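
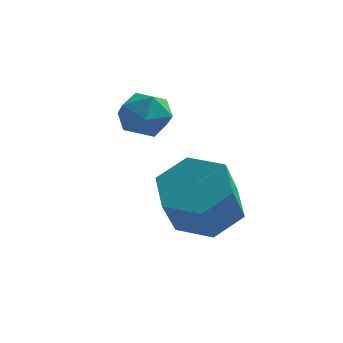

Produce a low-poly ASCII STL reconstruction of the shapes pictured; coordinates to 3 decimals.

solid 
facet normal -0.854 0.081 0.514
outer loop
vertex 1.906 -1.714 -1.366
vertex 2.125 -2.163 -0.931
vertex 2.246 -1.519 -0.832
endloop
endfacet
facet normal -0.693 0.697 0.187
outer loop
vertex 1.906 -1.714 -1.366
vertex 2.246 -1.519 -0.832
vertex 2.367 -1.241 -1.421
endloop
endfacet
facet normal -0.644 0.568 -0.513
outer loop
vertex 1.906 -1.714 -1.366
vertex 2.367 -1.241 -1.421
vertex 2.32 -1.713 -1.884
endloop
endfacet
facet normal -0.775 -0.125 -0.620
outer loop
vertex 1.906 -1.714 -1.366
vertex 2.32 -1.713 -1.884
vertex 2.17 -2.283 -1.581
endloop
endfacet
facet normal -0.905 -0.426 0.016
outer loop
vertex 1.906 -1.714 -1.366
vertex 2.17 -2.283 -1.581
vertex 2.125 -2.163 -0.931
endloop
endfacet
facet normal -0.052 0.907 0.417
outer loop
vertex 2.367 -1.241 -1.421
vertex 2.246 -1.519 -0.832
vertex 2.87 -1.397 -1.019
endloop
endfacet
facet normal -0.313 -0.087 0.946
outer loop
vertex 2.246 -1.519 -0.832
vertex 2.125 -2.163 -0.931
vertex 2.72 -1.967 -0.716
endloop
endfacet
facet normal -0.394 -0.908 0.140
outer loop
vertex 2.125 -2.163 -0.931
vertex 2.17 -2.283 -1.581
vertex 2.673 -2.439 -1.179
endloop
endfacet
facet normal -0.183 -0.423 -0.887
outer loop
vertex 2.17 -2.283 -1.581
vertex 2.32 -1.713 -1.884
vertex 2.794 -2.161 -1.768
endloop
endfacet
facet normal 0.028 0.699 -0.715
outer loop
vertex 2.32 -1.713 -1.884
vertex 2.367 -1.241 -1.421
vertex 2.915 -1.517 -1.669
endloop
endfacet
facet normal 0.775 0.125 0.620
outer loop
vertex 3.134 -1.966 -1.234
vertex 2.87 -1.397 -1.019
vertex 2.72 -1.967 -0.716
endloop
endfacet
facet normal 0.644 -0.568 0.513
outer loop
vertex 3.134 -1.966 -1.234
vertex 2.72 -1.967 -0.716
vertex 2.673 -2.439 -1.179
endloop
endfacet
facet normal 0.693 -0.697 -0.187
outer loop
vertex 3.134 -1.966 -1.234
vertex 2.673 -2.439 -1.179
vertex 2.794 -2.161 -1.768
endloop
endfacet
facet normal 0.854 -0.081 -0.514
outer loop
vertex 3.134 -1.966 -1.234
vertex 2.794 -2.161 -1.768
vertex 2.915 -1.517 -1.669
endloop
endfacet
facet normal 0.905 0.426 -0.016
outer loop
vertex 3.134 -1.966 -1.234
vertex 2.915 -1.517 -1.669
vertex 2.87 -1.397 -1.019
endloop
endfacet
facet normal 0.183 0.423 0.887
outer loop
vertex 2.72 -1.967 -0.716
vertex 2.87 -1.397 -1.019
vertex 2.246 -1.519 -0.832
endloop
endfacet
facet normal -0.028 -0.699 0.715
outer loop
vertex 2.673 -2.439 -1.179
vertex 2.72 -1.967 -0.716
vertex 2.125 -2.163 -0.931
endloop
endfacet
facet normal 0.052 -0.907 -0.417
outer loop
vertex 2.794 -2.161 -1.768
vertex 2.673 -2.439 -1.179
vertex 2.17 -2.283 -1.581
endloop
endfacet
facet normal 0.313 0.087 -0.946
outer loop
vertex 2.915 -1.517 -1.669
vertex 2.794 -2.161 -1.768
vertex 2.32 -1.713 -1.884
endloop
endfacet
facet normal 0.394 0.908 -0.140
outer loop
vertex 2.87 -1.397 -1.019
vertex 2.915 -1.517 -1.669
vertex 2.367 -1.241 -1.421
endloop
endfacet
facet normal 0.065 0.600 -0.797
outer loop
vertex 4.474 -1.843 -3.255
vertex 3.934 -2.335 -3.669
vertex 3.649 -1.693 -3.209
endloop
endfacet
facet normal 0.175 0.780 0.600
outer loop
vertex 4.474 -1.843 -3.255
vertex 3.649 -1.693 -3.209
vertex 4.387 -2.652 -2.178
endloop
endfacet
facet normal 0.175 0.780 0.600
outer loop
vertex 4.387 -2.652 -2.178
vertex 3.649 -1.693 -3.209
vertex 3.562 -2.502 -2.132
endloop
endfacet
facet normal -0.064 -0.598 0.799
outer loop
vertex 4.387 -2.652 -2.178
vertex 3.562 -2.502 -2.132
vertex 3.846 -3.145 -2.591
endloop
endfacet
facet normal 0.064 0.600 -0.798
outer loop
vertex 3.649 -1.693 -3.209
vertex 3.934 -2.335 -3.669
vertex 3.108 -2.185 -3.622
endloop
endfacet
facet normal -0.762 0.546 0.348
outer loop
vertex 3.649 -1.693 -3.209
vertex 3.108 -2.185 -3.622
vertex 3.562 -2.502 -2.132
endloop
endfacet
facet normal -0.762 0.546 0.348
outer loop
vertex 3.562 -2.502 -2.132
vertex 3.108 -2.185 -3.622
vertex 3.021 -2.994 -2.545
endloop
endfacet
facet normal -0.065 -0.599 0.798
outer loop
vertex 3.562 -2.502 -2.132
vertex 3.021 -2.994 -2.545
vertex 3.846 -3.145 -2.591
endloop
endfacet
facet normal 0.063 0.599 -0.798
outer loop
vertex 3.108 -2.185 -3.622
vertex 3.934 -2.335 -3.669
vertex 3.393 -2.828 -4.082
endloop
endfacet
facet normal -0.939 -0.235 -0.253
outer loop
vertex 3.108 -2.185 -3.622
vertex 3.393 -2.828 -4.082
vertex 3.021 -2.994 -2.545
endloop
endfacet
facet normal -0.939 -0.235 -0.253
outer loop
vertex 3.021 -2.994 -2.545
vertex 3.393 -2.828 -4.082
vertex 3.306 -3.637 -3.005
endloop
endfacet
facet normal -0.065 -0.600 0.798
outer loop
vertex 3.021 -2.994 -2.545
vertex 3.306 -3.637 -3.005
vertex 3.846 -3.145 -2.591
endloop
endfacet
facet normal 0.064 0.598 -0.799
outer loop
vertex 3.393 -2.828 -4.082
vertex 3.934 -2.335 -3.669
vertex 4.218 -2.978 -4.128
endloop
endfacet
facet normal -0.175 -0.780 -0.600
outer loop
vertex 3.393 -2.828 -4.082
vertex 4.218 -2.978 -4.128
vertex 3.306 -3.637 -3.005
endloop
endfacet
facet normal -0.175 -0.780 -0.600
outer loop
vertex 3.306 -3.637 -3.005
vertex 4.218 -2.978 -4.128
vertex 4.131 -3.787 -3.051
endloop
endfacet
facet normal -0.065 -0.600 0.797
outer loop
vertex 3.306 -3.637 -3.005
vertex 4.131 -3.787 -3.051
vertex 3.846 -3.145 -2.591
endloop
endfacet
facet normal 0.065 0.599 -0.798
outer loop
vertex 4.218 -2.978 -4.128
vertex 3.934 -2.335 -3.669
vertex 4.759 -2.486 -3.715
endloop
endfacet
facet normal 0.762 -0.546 -0.348
outer loop
vertex 4.218 -2.978 -4.128
vertex 4.759 -2.486 -3.715
vertex 4.131 -3.787 -3.051
endloop
endfacet
facet normal 0.762 -0.546 -0.348
outer loop
vertex 4.131 -3.787 -3.051
vertex 4.759 -2.486 -3.715
vertex 4.672 -3.295 -2.638
endloop
endfacet
facet normal -0.064 -0.600 0.798
outer loop
vertex 4.131 -3.787 -3.051
vertex 4.672 -3.295 -2.638
vertex 3.846 -3.145 -2.591
endloop
endfacet
facet normal 0.065 0.600 -0.798
outer loop
vertex 4.759 -2.486 -3.715
vertex 3.934 -2.335 -3.669
vertex 4.474 -1.843 -3.255
endloop
endfacet
facet normal 0.939 0.235 0.253
outer loop
vertex 4.759 -2.486 -3.715
vertex 4.474 -1.843 -3.255
vertex 4.672 -3.295 -2.638
endloop
endfacet
facet normal 0.939 0.235 0.253
outer loop
vertex 4.672 -3.295 -2.638
vertex 4.474 -1.843 -3.255
vertex 4.387 -2.652 -2.178
endloop
endfacet
facet normal -0.063 -0.599 0.798
outer loop
vertex 4.672 -3.295 -2.638
vertex 4.387 -2.652 -2.178
vertex 3.846 -3.145 -2.591
endloop
endfacet

endsolid


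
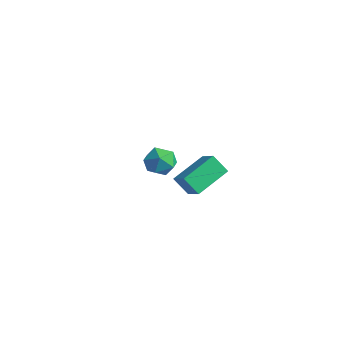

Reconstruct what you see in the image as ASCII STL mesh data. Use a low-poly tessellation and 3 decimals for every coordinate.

solid 
facet normal -0.827 0.295 0.479
outer loop
vertex -3.745 1.544 -3.119
vertex -3.202 1.628 -2.234
vertex -3.283 2.445 -2.876
endloop
endfacet
facet normal -0.847 0.490 -0.206
outer loop
vertex -3.745 1.544 -3.119
vertex -3.283 2.445 -2.876
vertex -3.25 2.09 -3.854
endloop
endfacet
facet normal -0.790 -0.099 -0.605
outer loop
vertex -3.745 1.544 -3.119
vertex -3.25 2.09 -3.854
vertex -3.149 1.054 -3.817
endloop
endfacet
facet normal -0.735 -0.658 -0.166
outer loop
vertex -3.745 1.544 -3.119
vertex -3.149 1.054 -3.817
vertex -3.12 0.769 -2.816
endloop
endfacet
facet normal -0.758 -0.414 0.504
outer loop
vertex -3.745 1.544 -3.119
vertex -3.12 0.769 -2.816
vertex -3.202 1.628 -2.234
endloop
endfacet
facet normal -0.276 0.900 -0.336
outer loop
vertex -3.25 2.09 -3.854
vertex -3.283 2.445 -2.876
vertex -2.4 2.511 -3.424
endloop
endfacet
facet normal -0.244 0.584 0.774
outer loop
vertex -3.283 2.445 -2.876
vertex -3.202 1.628 -2.234
vertex -2.371 2.226 -2.423
endloop
endfacet
facet normal -0.132 -0.565 0.815
outer loop
vertex -3.202 1.628 -2.234
vertex -3.12 0.769 -2.816
vertex -2.27 1.19 -2.386
endloop
endfacet
facet normal -0.096 -0.958 -0.270
outer loop
vertex -3.12 0.769 -2.816
vertex -3.149 1.054 -3.817
vertex -2.237 0.835 -3.364
endloop
endfacet
facet normal -0.185 -0.053 -0.981
outer loop
vertex -3.149 1.054 -3.817
vertex -3.25 2.09 -3.854
vertex -2.318 1.652 -4.006
endloop
endfacet
facet normal 0.735 0.658 0.166
outer loop
vertex -1.775 1.736 -3.121
vertex -2.4 2.511 -3.424
vertex -2.371 2.226 -2.423
endloop
endfacet
facet normal 0.790 0.099 0.605
outer loop
vertex -1.775 1.736 -3.121
vertex -2.371 2.226 -2.423
vertex -2.27 1.19 -2.386
endloop
endfacet
facet normal 0.847 -0.490 0.206
outer loop
vertex -1.775 1.736 -3.121
vertex -2.27 1.19 -2.386
vertex -2.237 0.835 -3.364
endloop
endfacet
facet normal 0.827 -0.295 -0.479
outer loop
vertex -1.775 1.736 -3.121
vertex -2.237 0.835 -3.364
vertex -2.318 1.652 -4.006
endloop
endfacet
facet normal 0.758 0.414 -0.504
outer loop
vertex -1.775 1.736 -3.121
vertex -2.318 1.652 -4.006
vertex -2.4 2.511 -3.424
endloop
endfacet
facet normal 0.096 0.958 0.270
outer loop
vertex -2.371 2.226 -2.423
vertex -2.4 2.511 -3.424
vertex -3.283 2.445 -2.876
endloop
endfacet
facet normal 0.185 0.053 0.981
outer loop
vertex -2.27 1.19 -2.386
vertex -2.371 2.226 -2.423
vertex -3.202 1.628 -2.234
endloop
endfacet
facet normal 0.276 -0.900 0.336
outer loop
vertex -2.237 0.835 -3.364
vertex -2.27 1.19 -2.386
vertex -3.12 0.769 -2.816
endloop
endfacet
facet normal 0.244 -0.584 -0.774
outer loop
vertex -2.318 1.652 -4.006
vertex -2.237 0.835 -3.364
vertex -3.149 1.054 -3.817
endloop
endfacet
facet normal 0.132 0.565 -0.815
outer loop
vertex -2.4 2.511 -3.424
vertex -2.318 1.652 -4.006
vertex -3.25 2.09 -3.854
endloop
endfacet
facet normal -0.808 0.186 -0.559
outer loop
vertex 3.11 -2.515 0.815
vertex 3.067 -0.552 1.532
vertex 3.823 -2.165 -0.099
endloop
endfacet
facet normal 0.021 -0.939 -0.344
outer loop
vertex 4.873 -2.408 0.628
vertex 3.11 -2.515 0.815
vertex 3.823 -2.165 -0.099
endloop
endfacet
facet normal -0.808 0.186 -0.559
outer loop
vertex 3.823 -2.165 -0.099
vertex 3.067 -0.552 1.532
vertex 3.779 -0.203 0.619
endloop
endfacet
facet normal 0.589 0.289 -0.754
outer loop
vertex 3.779 -0.203 0.619
vertex 4.873 -2.408 0.628
vertex 3.823 -2.165 -0.099
endloop
endfacet
facet normal -0.589 -0.289 0.755
outer loop
vertex 3.11 -2.515 0.815
vertex 4.117 -0.795 2.259
vertex 3.067 -0.552 1.532
endloop
endfacet
facet normal 0.021 -0.939 -0.343
outer loop
vertex 4.161 -2.757 1.541
vertex 3.11 -2.515 0.815
vertex 4.873 -2.408 0.628
endloop
endfacet
facet normal -0.588 -0.290 0.755
outer loop
vertex 4.161 -2.757 1.541
vertex 4.117 -0.795 2.259
vertex 3.11 -2.515 0.815
endloop
endfacet
facet normal -0.020 0.939 0.343
outer loop
vertex 3.067 -0.552 1.532
vertex 4.117 -0.795 2.259
vertex 3.779 -0.203 0.619
endloop
endfacet
facet normal 0.588 0.289 -0.755
outer loop
vertex 4.83 -0.445 1.345
vertex 4.873 -2.408 0.628
vertex 3.779 -0.203 0.619
endloop
endfacet
facet normal -0.021 0.939 0.343
outer loop
vertex 3.779 -0.203 0.619
vertex 4.117 -0.795 2.259
vertex 4.83 -0.445 1.345
endloop
endfacet
facet normal 0.808 -0.186 0.559
outer loop
vertex 4.83 -0.445 1.345
vertex 4.161 -2.757 1.541
vertex 4.873 -2.408 0.628
endloop
endfacet
facet normal 0.808 -0.186 0.559
outer loop
vertex 4.117 -0.795 2.259
vertex 4.161 -2.757 1.541
vertex 4.83 -0.445 1.345
endloop
endfacet

endsolid


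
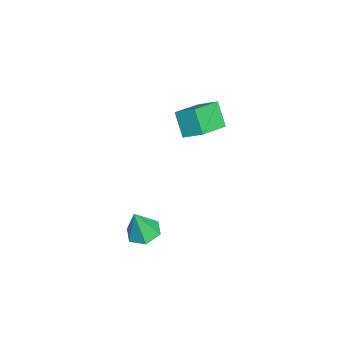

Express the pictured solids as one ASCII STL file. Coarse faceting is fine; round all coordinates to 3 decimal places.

solid 
facet normal -0.148 0.247 -0.958
outer loop
vertex 1.436 -3.414 -2.416
vertex 0.988 -2.889 -2.211
vertex 1.691 -2.754 -2.285
endloop
endfacet
facet normal 0.902 -0.386 0.191
outer loop
vertex 1.436 -3.414 -2.416
vertex 1.691 -2.754 -2.285
vertex 1.192 -3.231 -0.889
endloop
endfacet
facet normal -0.149 0.249 -0.957
outer loop
vertex 1.691 -2.754 -2.285
vertex 0.988 -2.889 -2.211
vertex 1.243 -2.229 -2.079
endloop
endfacet
facet normal 0.762 0.479 0.436
outer loop
vertex 1.691 -2.754 -2.285
vertex 1.243 -2.229 -2.079
vertex 1.192 -3.231 -0.889
endloop
endfacet
facet normal -0.148 0.249 -0.957
outer loop
vertex 1.243 -2.229 -2.079
vertex 0.988 -2.889 -2.211
vertex 0.539 -2.364 -2.005
endloop
endfacet
facet normal -0.079 0.764 0.640
outer loop
vertex 1.243 -2.229 -2.079
vertex 0.539 -2.364 -2.005
vertex 1.192 -3.231 -0.889
endloop
endfacet
facet normal -0.149 0.248 -0.957
outer loop
vertex 0.539 -2.364 -2.005
vertex 0.988 -2.889 -2.211
vertex 0.284 -3.025 -2.137
endloop
endfacet
facet normal -0.781 0.182 0.598
outer loop
vertex 0.539 -2.364 -2.005
vertex 0.284 -3.025 -2.137
vertex 1.192 -3.231 -0.889
endloop
endfacet
facet normal -0.148 0.247 -0.958
outer loop
vertex 0.284 -3.025 -2.137
vertex 0.988 -2.889 -2.211
vertex 0.733 -3.55 -2.342
endloop
endfacet
facet normal -0.639 -0.684 0.352
outer loop
vertex 0.284 -3.025 -2.137
vertex 0.733 -3.55 -2.342
vertex 1.192 -3.231 -0.889
endloop
endfacet
facet normal -0.149 0.247 -0.958
outer loop
vertex 0.733 -3.55 -2.342
vertex 0.988 -2.889 -2.211
vertex 1.436 -3.414 -2.416
endloop
endfacet
facet normal 0.203 -0.968 0.148
outer loop
vertex 0.733 -3.55 -2.342
vertex 1.436 -3.414 -2.416
vertex 1.192 -3.231 -0.889
endloop
endfacet
facet normal -0.763 0.540 -0.355
outer loop
vertex -1.78 -0.213 3.413
vertex -1.122 0.12 2.505
vertex -2.086 -0.974 2.912
endloop
endfacet
facet normal -0.562 -0.285 0.776
outer loop
vertex -0.918 -1.8 3.455
vertex -1.78 -0.213 3.413
vertex -2.086 -0.974 2.912
endloop
endfacet
facet normal -0.763 0.540 -0.355
outer loop
vertex -2.086 -0.974 2.912
vertex -1.122 0.12 2.505
vertex -1.427 -0.64 2.004
endloop
endfacet
facet normal -0.317 -0.792 -0.522
outer loop
vertex -1.427 -0.64 2.004
vertex -0.918 -1.8 3.455
vertex -2.086 -0.974 2.912
endloop
endfacet
facet normal 0.318 0.792 0.521
outer loop
vertex -1.78 -0.213 3.413
vertex 0.046 -0.706 3.048
vertex -1.122 0.12 2.505
endloop
endfacet
facet normal -0.563 -0.285 0.776
outer loop
vertex -0.613 -1.04 3.956
vertex -1.78 -0.213 3.413
vertex -0.918 -1.8 3.455
endloop
endfacet
facet normal 0.318 0.791 0.522
outer loop
vertex -0.613 -1.04 3.956
vertex 0.046 -0.706 3.048
vertex -1.78 -0.213 3.413
endloop
endfacet
facet normal 0.563 0.286 -0.776
outer loop
vertex -1.122 0.12 2.505
vertex 0.046 -0.706 3.048
vertex -1.427 -0.64 2.004
endloop
endfacet
facet normal -0.319 -0.792 -0.521
outer loop
vertex -0.26 -1.467 2.547
vertex -0.918 -1.8 3.455
vertex -1.427 -0.64 2.004
endloop
endfacet
facet normal 0.563 0.285 -0.776
outer loop
vertex -1.427 -0.64 2.004
vertex 0.046 -0.706 3.048
vertex -0.26 -1.467 2.547
endloop
endfacet
facet normal 0.763 -0.540 0.355
outer loop
vertex -0.26 -1.467 2.547
vertex -0.613 -1.04 3.956
vertex -0.918 -1.8 3.455
endloop
endfacet
facet normal 0.763 -0.540 0.355
outer loop
vertex 0.046 -0.706 3.048
vertex -0.613 -1.04 3.956
vertex -0.26 -1.467 2.547
endloop
endfacet

endsolid


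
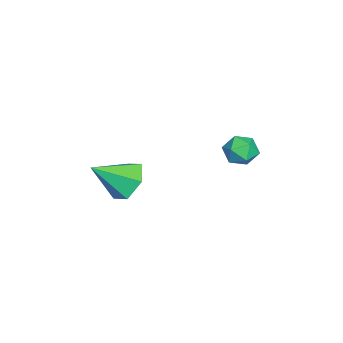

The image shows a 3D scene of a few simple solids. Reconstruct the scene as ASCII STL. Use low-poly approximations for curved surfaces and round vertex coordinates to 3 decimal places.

solid 
facet normal -0.976 0.209 0.063
outer loop
vertex -2.986 1.824 1.317
vertex -3.092 1.187 1.788
vertex -2.919 1.898 2.11
endloop
endfacet
facet normal -0.594 0.804 -0.025
outer loop
vertex -2.986 1.824 1.317
vertex -2.919 1.898 2.11
vertex -2.399 2.267 1.629
endloop
endfacet
facet normal -0.224 0.742 -0.632
outer loop
vertex -2.986 1.824 1.317
vertex -2.399 2.267 1.629
vertex -2.25 1.784 1.01
endloop
endfacet
facet normal -0.378 0.108 -0.920
outer loop
vertex -2.986 1.824 1.317
vertex -2.25 1.784 1.01
vertex -2.679 1.117 1.108
endloop
endfacet
facet normal -0.843 -0.222 -0.489
outer loop
vertex -2.986 1.824 1.317
vertex -2.679 1.117 1.108
vertex -3.092 1.187 1.788
endloop
endfacet
facet normal -0.126 0.848 0.515
outer loop
vertex -2.399 2.267 1.629
vertex -2.919 1.898 2.11
vertex -2.141 1.903 2.292
endloop
endfacet
facet normal -0.746 -0.116 0.656
outer loop
vertex -2.919 1.898 2.11
vertex -3.092 1.187 1.788
vertex -2.57 1.236 2.39
endloop
endfacet
facet normal -0.532 -0.813 -0.239
outer loop
vertex -3.092 1.187 1.788
vertex -2.679 1.117 1.108
vertex -2.421 0.753 1.771
endloop
endfacet
facet normal 0.220 -0.279 -0.935
outer loop
vertex -2.679 1.117 1.108
vertex -2.25 1.784 1.01
vertex -1.901 1.122 1.29
endloop
endfacet
facet normal 0.471 0.747 -0.469
outer loop
vertex -2.25 1.784 1.01
vertex -2.399 2.267 1.629
vertex -1.728 1.833 1.612
endloop
endfacet
facet normal 0.378 -0.108 0.920
outer loop
vertex -1.834 1.196 2.083
vertex -2.141 1.903 2.292
vertex -2.57 1.236 2.39
endloop
endfacet
facet normal 0.224 -0.742 0.632
outer loop
vertex -1.834 1.196 2.083
vertex -2.57 1.236 2.39
vertex -2.421 0.753 1.771
endloop
endfacet
facet normal 0.594 -0.804 0.025
outer loop
vertex -1.834 1.196 2.083
vertex -2.421 0.753 1.771
vertex -1.901 1.122 1.29
endloop
endfacet
facet normal 0.976 -0.209 -0.063
outer loop
vertex -1.834 1.196 2.083
vertex -1.901 1.122 1.29
vertex -1.728 1.833 1.612
endloop
endfacet
facet normal 0.843 0.222 0.489
outer loop
vertex -1.834 1.196 2.083
vertex -1.728 1.833 1.612
vertex -2.141 1.903 2.292
endloop
endfacet
facet normal -0.220 0.279 0.935
outer loop
vertex -2.57 1.236 2.39
vertex -2.141 1.903 2.292
vertex -2.919 1.898 2.11
endloop
endfacet
facet normal -0.471 -0.747 0.469
outer loop
vertex -2.421 0.753 1.771
vertex -2.57 1.236 2.39
vertex -3.092 1.187 1.788
endloop
endfacet
facet normal 0.126 -0.848 -0.515
outer loop
vertex -1.901 1.122 1.29
vertex -2.421 0.753 1.771
vertex -2.679 1.117 1.108
endloop
endfacet
facet normal 0.746 0.116 -0.656
outer loop
vertex -1.728 1.833 1.612
vertex -1.901 1.122 1.29
vertex -2.25 1.784 1.01
endloop
endfacet
facet normal 0.532 0.813 0.239
outer loop
vertex -2.141 1.903 2.292
vertex -1.728 1.833 1.612
vertex -2.399 2.267 1.629
endloop
endfacet
facet normal -0.340 0.733 -0.589
outer loop
vertex -2.002 -3.534 -1.53
vertex -2.366 -3.018 -0.678
vertex -1.38 -2.84 -1.025
endloop
endfacet
facet normal 0.809 -0.489 -0.324
outer loop
vertex -2.002 -3.534 -1.53
vertex -1.38 -2.84 -1.025
vertex -1.734 -4.382 0.418
endloop
endfacet
facet normal -0.340 0.733 -0.589
outer loop
vertex -1.38 -2.84 -1.025
vertex -2.366 -3.018 -0.678
vertex -1.744 -2.324 -0.173
endloop
endfacet
facet normal 0.936 0.102 0.338
outer loop
vertex -1.38 -2.84 -1.025
vertex -1.744 -2.324 -0.173
vertex -1.734 -4.382 0.418
endloop
endfacet
facet normal -0.340 0.733 -0.589
outer loop
vertex -1.744 -2.324 -0.173
vertex -2.366 -3.018 -0.678
vertex -2.73 -2.502 0.174
endloop
endfacet
facet normal 0.277 0.266 0.923
outer loop
vertex -1.744 -2.324 -0.173
vertex -2.73 -2.502 0.174
vertex -1.734 -4.382 0.418
endloop
endfacet
facet normal -0.340 0.733 -0.589
outer loop
vertex -2.73 -2.502 0.174
vertex -2.366 -3.018 -0.678
vertex -3.352 -3.196 -0.331
endloop
endfacet
facet normal -0.509 -0.160 0.846
outer loop
vertex -2.73 -2.502 0.174
vertex -3.352 -3.196 -0.331
vertex -1.734 -4.382 0.418
endloop
endfacet
facet normal -0.340 0.733 -0.589
outer loop
vertex -3.352 -3.196 -0.331
vertex -2.366 -3.018 -0.678
vertex -2.988 -3.712 -1.183
endloop
endfacet
facet normal -0.635 -0.751 0.183
outer loop
vertex -3.352 -3.196 -0.331
vertex -2.988 -3.712 -1.183
vertex -1.734 -4.382 0.418
endloop
endfacet
facet normal -0.340 0.733 -0.589
outer loop
vertex -2.988 -3.712 -1.183
vertex -2.366 -3.018 -0.678
vertex -2.002 -3.534 -1.53
endloop
endfacet
facet normal 0.024 -0.915 -0.402
outer loop
vertex -2.988 -3.712 -1.183
vertex -2.002 -3.534 -1.53
vertex -1.734 -4.382 0.418
endloop
endfacet

endsolid


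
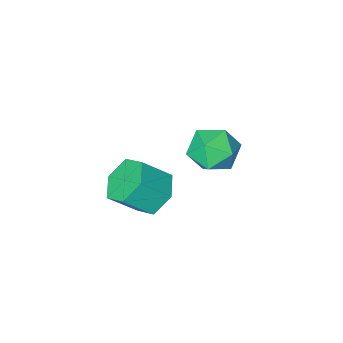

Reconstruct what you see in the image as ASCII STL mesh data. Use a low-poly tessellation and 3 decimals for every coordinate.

solid 
facet normal -0.689 0.254 -0.679
outer loop
vertex 3.676 2.351 -0.786
vertex 3.127 1.529 -0.536
vertex 2.973 2.412 -0.05
endloop
endfacet
facet normal 0.224 0.965 0.134
outer loop
vertex 3.676 2.351 -0.786
vertex 2.973 2.412 -0.05
vertex 4.703 1.973 0.225
endloop
endfacet
facet normal 0.224 0.966 0.133
outer loop
vertex 4.703 1.973 0.225
vertex 2.973 2.412 -0.05
vertex 3.999 2.035 0.962
endloop
endfacet
facet normal 0.689 -0.253 0.679
outer loop
vertex 4.703 1.973 0.225
vertex 3.999 2.035 0.962
vertex 4.153 1.151 0.476
endloop
endfacet
facet normal -0.689 0.253 -0.679
outer loop
vertex 2.973 2.412 -0.05
vertex 3.127 1.529 -0.536
vertex 2.424 1.59 0.201
endloop
endfacet
facet normal -0.485 0.535 0.691
outer loop
vertex 2.973 2.412 -0.05
vertex 2.424 1.59 0.201
vertex 3.999 2.035 0.962
endloop
endfacet
facet normal -0.485 0.534 0.692
outer loop
vertex 3.999 2.035 0.962
vertex 2.424 1.59 0.201
vertex 3.45 1.212 1.212
endloop
endfacet
facet normal 0.689 -0.253 0.679
outer loop
vertex 3.999 2.035 0.962
vertex 3.45 1.212 1.212
vertex 4.153 1.151 0.476
endloop
endfacet
facet normal -0.689 0.254 -0.679
outer loop
vertex 2.424 1.59 0.201
vertex 3.127 1.529 -0.536
vertex 2.577 0.707 -0.285
endloop
endfacet
facet normal -0.709 -0.430 0.559
outer loop
vertex 2.424 1.59 0.201
vertex 2.577 0.707 -0.285
vertex 3.45 1.212 1.212
endloop
endfacet
facet normal -0.709 -0.431 0.559
outer loop
vertex 3.45 1.212 1.212
vertex 2.577 0.707 -0.285
vertex 3.604 0.329 0.726
endloop
endfacet
facet normal 0.689 -0.254 0.679
outer loop
vertex 3.45 1.212 1.212
vertex 3.604 0.329 0.726
vertex 4.153 1.151 0.476
endloop
endfacet
facet normal -0.689 0.253 -0.679
outer loop
vertex 2.577 0.707 -0.285
vertex 3.127 1.529 -0.536
vertex 3.281 0.645 -1.022
endloop
endfacet
facet normal -0.224 -0.965 -0.133
outer loop
vertex 2.577 0.707 -0.285
vertex 3.281 0.645 -1.022
vertex 3.604 0.329 0.726
endloop
endfacet
facet normal -0.223 -0.966 -0.133
outer loop
vertex 3.604 0.329 0.726
vertex 3.281 0.645 -1.022
vertex 4.307 0.268 -0.01
endloop
endfacet
facet normal 0.689 -0.254 0.679
outer loop
vertex 3.604 0.329 0.726
vertex 4.307 0.268 -0.01
vertex 4.153 1.151 0.476
endloop
endfacet
facet normal -0.689 0.253 -0.679
outer loop
vertex 3.281 0.645 -1.022
vertex 3.127 1.529 -0.536
vertex 3.83 1.468 -1.272
endloop
endfacet
facet normal 0.486 -0.534 -0.692
outer loop
vertex 3.281 0.645 -1.022
vertex 3.83 1.468 -1.272
vertex 4.307 0.268 -0.01
endloop
endfacet
facet normal 0.485 -0.535 -0.692
outer loop
vertex 4.307 0.268 -0.01
vertex 3.83 1.468 -1.272
vertex 4.856 1.09 -0.261
endloop
endfacet
facet normal 0.689 -0.253 0.679
outer loop
vertex 4.307 0.268 -0.01
vertex 4.856 1.09 -0.261
vertex 4.153 1.151 0.476
endloop
endfacet
facet normal -0.689 0.254 -0.679
outer loop
vertex 3.83 1.468 -1.272
vertex 3.127 1.529 -0.536
vertex 3.676 2.351 -0.786
endloop
endfacet
facet normal 0.709 0.431 -0.558
outer loop
vertex 3.83 1.468 -1.272
vertex 3.676 2.351 -0.786
vertex 4.856 1.09 -0.261
endloop
endfacet
facet normal 0.709 0.430 -0.559
outer loop
vertex 4.856 1.09 -0.261
vertex 3.676 2.351 -0.786
vertex 4.703 1.973 0.225
endloop
endfacet
facet normal 0.689 -0.254 0.679
outer loop
vertex 4.856 1.09 -0.261
vertex 4.703 1.973 0.225
vertex 4.153 1.151 0.476
endloop
endfacet
facet normal -0.027 0.493 0.869
outer loop
vertex -0.421 1.213 -0.414
vertex -0.711 0.263 0.116
vertex 0.375 0.532 -0.003
endloop
endfacet
facet normal 0.451 0.784 0.426
outer loop
vertex -0.421 1.213 -0.414
vertex 0.375 0.532 -0.003
vertex 0.507 1.006 -1.015
endloop
endfacet
facet normal 0.109 0.980 -0.169
outer loop
vertex -0.421 1.213 -0.414
vertex 0.507 1.006 -1.015
vertex -0.498 1.03 -1.521
endloop
endfacet
facet normal -0.580 0.809 -0.093
outer loop
vertex -0.421 1.213 -0.414
vertex -0.498 1.03 -1.521
vertex -1.25 0.571 -0.822
endloop
endfacet
facet normal -0.664 0.509 0.548
outer loop
vertex -0.421 1.213 -0.414
vertex -1.25 0.571 -0.822
vertex -0.711 0.263 0.116
endloop
endfacet
facet normal 0.926 0.280 0.252
outer loop
vertex 0.507 1.006 -1.015
vertex 0.375 0.532 -0.003
vertex 0.79 -0.071 -0.858
endloop
endfacet
facet normal 0.154 -0.191 0.969
outer loop
vertex 0.375 0.532 -0.003
vertex -0.711 0.263 0.116
vertex 0.038 -0.53 -0.159
endloop
endfacet
facet normal -0.878 -0.165 0.450
outer loop
vertex -0.711 0.263 0.116
vertex -1.25 0.571 -0.822
vertex -0.967 -0.506 -0.665
endloop
endfacet
facet normal -0.743 0.322 -0.587
outer loop
vertex -1.25 0.571 -0.822
vertex -0.498 1.03 -1.521
vertex -0.835 -0.032 -1.677
endloop
endfacet
facet normal 0.372 0.598 -0.710
outer loop
vertex -0.498 1.03 -1.521
vertex 0.507 1.006 -1.015
vertex 0.251 0.237 -1.796
endloop
endfacet
facet normal 0.580 -0.809 0.093
outer loop
vertex -0.039 -0.713 -1.266
vertex 0.79 -0.071 -0.858
vertex 0.038 -0.53 -0.159
endloop
endfacet
facet normal -0.109 -0.980 0.169
outer loop
vertex -0.039 -0.713 -1.266
vertex 0.038 -0.53 -0.159
vertex -0.967 -0.506 -0.665
endloop
endfacet
facet normal -0.451 -0.784 -0.426
outer loop
vertex -0.039 -0.713 -1.266
vertex -0.967 -0.506 -0.665
vertex -0.835 -0.032 -1.677
endloop
endfacet
facet normal 0.027 -0.493 -0.869
outer loop
vertex -0.039 -0.713 -1.266
vertex -0.835 -0.032 -1.677
vertex 0.251 0.237 -1.796
endloop
endfacet
facet normal 0.664 -0.509 -0.548
outer loop
vertex -0.039 -0.713 -1.266
vertex 0.251 0.237 -1.796
vertex 0.79 -0.071 -0.858
endloop
endfacet
facet normal 0.743 -0.322 0.587
outer loop
vertex 0.038 -0.53 -0.159
vertex 0.79 -0.071 -0.858
vertex 0.375 0.532 -0.003
endloop
endfacet
facet normal -0.372 -0.598 0.710
outer loop
vertex -0.967 -0.506 -0.665
vertex 0.038 -0.53 -0.159
vertex -0.711 0.263 0.116
endloop
endfacet
facet normal -0.926 -0.280 -0.252
outer loop
vertex -0.835 -0.032 -1.677
vertex -0.967 -0.506 -0.665
vertex -1.25 0.571 -0.822
endloop
endfacet
facet normal -0.154 0.191 -0.969
outer loop
vertex 0.251 0.237 -1.796
vertex -0.835 -0.032 -1.677
vertex -0.498 1.03 -1.521
endloop
endfacet
facet normal 0.878 0.165 -0.450
outer loop
vertex 0.79 -0.071 -0.858
vertex 0.251 0.237 -1.796
vertex 0.507 1.006 -1.015
endloop
endfacet

endsolid


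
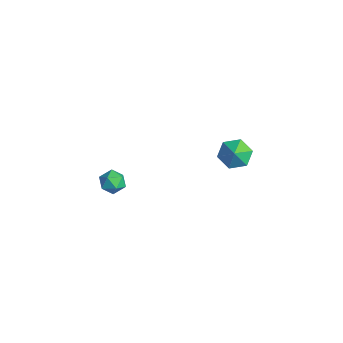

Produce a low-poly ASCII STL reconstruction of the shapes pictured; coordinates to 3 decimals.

solid 
facet normal -0.595 0.359 -0.719
outer loop
vertex 3.523 3.473 -0.978
vertex 3.08 4.051 -0.323
vertex 3.866 4.375 -0.811
endloop
endfacet
facet normal 0.937 -0.346 -0.052
outer loop
vertex 3.523 3.473 -0.978
vertex 3.866 4.375 -0.811
vertex 3.68 3.689 0.403
endloop
endfacet
facet normal -0.595 0.359 -0.719
outer loop
vertex 3.866 4.375 -0.811
vertex 3.08 4.051 -0.323
vertex 3.423 4.954 -0.156
endloop
endfacet
facet normal 0.892 0.322 0.318
outer loop
vertex 3.866 4.375 -0.811
vertex 3.423 4.954 -0.156
vertex 3.68 3.689 0.403
endloop
endfacet
facet normal -0.595 0.359 -0.719
outer loop
vertex 3.423 4.954 -0.156
vertex 3.08 4.051 -0.323
vertex 2.637 4.63 0.332
endloop
endfacet
facet normal 0.338 0.437 0.834
outer loop
vertex 3.423 4.954 -0.156
vertex 2.637 4.63 0.332
vertex 3.68 3.689 0.403
endloop
endfacet
facet normal -0.594 0.360 -0.720
outer loop
vertex 2.637 4.63 0.332
vertex 3.08 4.051 -0.323
vertex 2.294 3.727 0.164
endloop
endfacet
facet normal -0.172 -0.117 0.978
outer loop
vertex 2.637 4.63 0.332
vertex 2.294 3.727 0.164
vertex 3.68 3.689 0.403
endloop
endfacet
facet normal -0.594 0.360 -0.719
outer loop
vertex 2.294 3.727 0.164
vertex 3.08 4.051 -0.323
vertex 2.737 3.149 -0.491
endloop
endfacet
facet normal -0.126 -0.785 0.607
outer loop
vertex 2.294 3.727 0.164
vertex 2.737 3.149 -0.491
vertex 3.68 3.689 0.403
endloop
endfacet
facet normal -0.594 0.360 -0.719
outer loop
vertex 2.737 3.149 -0.491
vertex 3.08 4.051 -0.323
vertex 3.523 3.473 -0.978
endloop
endfacet
facet normal 0.428 -0.899 0.092
outer loop
vertex 2.737 3.149 -0.491
vertex 3.523 3.473 -0.978
vertex 3.68 3.689 0.403
endloop
endfacet
facet normal 0.023 0.135 0.991
outer loop
vertex 3.525 -2.803 1.074
vertex 2.771 -3.062 1.127
vertex 3.377 -3.58 1.183
endloop
endfacet
facet normal 0.672 -0.024 0.740
outer loop
vertex 3.525 -2.803 1.074
vertex 3.377 -3.58 1.183
vertex 3.947 -3.35 0.673
endloop
endfacet
facet normal 0.847 0.468 0.252
outer loop
vertex 3.525 -2.803 1.074
vertex 3.947 -3.35 0.673
vertex 3.693 -2.69 0.301
endloop
endfacet
facet normal 0.306 0.930 0.202
outer loop
vertex 3.525 -2.803 1.074
vertex 3.693 -2.69 0.301
vertex 2.966 -2.512 0.582
endloop
endfacet
facet normal -0.203 0.725 0.659
outer loop
vertex 3.525 -2.803 1.074
vertex 2.966 -2.512 0.582
vertex 2.771 -3.062 1.127
endloop
endfacet
facet normal 0.633 -0.656 0.411
outer loop
vertex 3.947 -3.35 0.673
vertex 3.377 -3.58 1.183
vertex 3.454 -3.948 0.478
endloop
endfacet
facet normal -0.416 -0.399 0.817
outer loop
vertex 3.377 -3.58 1.183
vertex 2.771 -3.062 1.127
vertex 2.727 -3.77 0.759
endloop
endfacet
facet normal -0.784 0.555 0.280
outer loop
vertex 2.771 -3.062 1.127
vertex 2.966 -2.512 0.582
vertex 2.473 -3.11 0.387
endloop
endfacet
facet normal 0.040 0.888 -0.459
outer loop
vertex 2.966 -2.512 0.582
vertex 3.693 -2.69 0.301
vertex 3.043 -2.88 -0.123
endloop
endfacet
facet normal 0.915 0.139 -0.378
outer loop
vertex 3.693 -2.69 0.301
vertex 3.947 -3.35 0.673
vertex 3.649 -3.398 -0.067
endloop
endfacet
facet normal -0.306 -0.930 -0.202
outer loop
vertex 2.895 -3.657 -0.014
vertex 3.454 -3.948 0.478
vertex 2.727 -3.77 0.759
endloop
endfacet
facet normal -0.847 -0.468 -0.252
outer loop
vertex 2.895 -3.657 -0.014
vertex 2.727 -3.77 0.759
vertex 2.473 -3.11 0.387
endloop
endfacet
facet normal -0.672 0.024 -0.740
outer loop
vertex 2.895 -3.657 -0.014
vertex 2.473 -3.11 0.387
vertex 3.043 -2.88 -0.123
endloop
endfacet
facet normal -0.023 -0.135 -0.991
outer loop
vertex 2.895 -3.657 -0.014
vertex 3.043 -2.88 -0.123
vertex 3.649 -3.398 -0.067
endloop
endfacet
facet normal 0.203 -0.725 -0.659
outer loop
vertex 2.895 -3.657 -0.014
vertex 3.649 -3.398 -0.067
vertex 3.454 -3.948 0.478
endloop
endfacet
facet normal -0.040 -0.888 0.459
outer loop
vertex 2.727 -3.77 0.759
vertex 3.454 -3.948 0.478
vertex 3.377 -3.58 1.183
endloop
endfacet
facet normal -0.915 -0.139 0.378
outer loop
vertex 2.473 -3.11 0.387
vertex 2.727 -3.77 0.759
vertex 2.771 -3.062 1.127
endloop
endfacet
facet normal -0.633 0.656 -0.411
outer loop
vertex 3.043 -2.88 -0.123
vertex 2.473 -3.11 0.387
vertex 2.966 -2.512 0.582
endloop
endfacet
facet normal 0.416 0.399 -0.817
outer loop
vertex 3.649 -3.398 -0.067
vertex 3.043 -2.88 -0.123
vertex 3.693 -2.69 0.301
endloop
endfacet
facet normal 0.784 -0.555 -0.280
outer loop
vertex 3.454 -3.948 0.478
vertex 3.649 -3.398 -0.067
vertex 3.947 -3.35 0.673
endloop
endfacet

endsolid


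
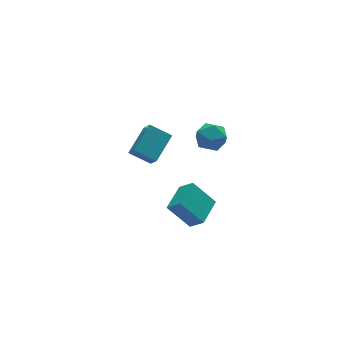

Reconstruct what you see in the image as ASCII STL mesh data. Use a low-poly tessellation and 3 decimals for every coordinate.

solid 
facet normal -0.759 -0.642 -0.107
outer loop
vertex -0.41 -3.843 -4.323
vertex -1.346 -2.959 -2.995
vertex -0.869 -3.172 -5.093
endloop
endfacet
facet normal 0.506 -0.478 -0.718
outer loop
vertex 0.466 -2.041 -4.905
vertex -0.41 -3.843 -4.323
vertex -0.869 -3.172 -5.093
endloop
endfacet
facet normal -0.759 -0.642 -0.107
outer loop
vertex -0.869 -3.172 -5.093
vertex -1.346 -2.959 -2.995
vertex -1.805 -2.288 -3.765
endloop
endfacet
facet normal -0.410 0.599 -0.688
outer loop
vertex -1.805 -2.288 -3.765
vertex 0.466 -2.041 -4.905
vertex -0.869 -3.172 -5.093
endloop
endfacet
facet normal 0.410 -0.599 0.688
outer loop
vertex -0.41 -3.843 -4.323
vertex -0.011 -1.828 -2.807
vertex -1.346 -2.959 -2.995
endloop
endfacet
facet normal 0.506 -0.478 -0.718
outer loop
vertex 0.925 -2.712 -4.135
vertex -0.41 -3.843 -4.323
vertex 0.466 -2.041 -4.905
endloop
endfacet
facet normal 0.410 -0.599 0.688
outer loop
vertex 0.925 -2.712 -4.135
vertex -0.011 -1.828 -2.807
vertex -0.41 -3.843 -4.323
endloop
endfacet
facet normal -0.506 0.478 0.718
outer loop
vertex -1.346 -2.959 -2.995
vertex -0.011 -1.828 -2.807
vertex -1.805 -2.288 -3.765
endloop
endfacet
facet normal -0.410 0.599 -0.688
outer loop
vertex -0.47 -1.157 -3.577
vertex 0.466 -2.041 -4.905
vertex -1.805 -2.288 -3.765
endloop
endfacet
facet normal -0.506 0.478 0.718
outer loop
vertex -1.805 -2.288 -3.765
vertex -0.011 -1.828 -2.807
vertex -0.47 -1.157 -3.577
endloop
endfacet
facet normal 0.759 0.642 0.107
outer loop
vertex -0.47 -1.157 -3.577
vertex 0.925 -2.712 -4.135
vertex 0.466 -2.041 -4.905
endloop
endfacet
facet normal 0.759 0.642 0.107
outer loop
vertex -0.011 -1.828 -2.807
vertex 0.925 -2.712 -4.135
vertex -0.47 -1.157 -3.577
endloop
endfacet
facet normal -0.749 -0.501 -0.435
outer loop
vertex -2.263 -2.046 0.357
vertex -3.171 -1.243 0.996
vertex -2.238 -1.294 -0.552
endloop
endfacet
facet normal 0.663 -0.586 -0.466
outer loop
vertex -0.869 -0.377 0.244
vertex -2.263 -2.046 0.357
vertex -2.238 -1.294 -0.552
endloop
endfacet
facet normal -0.749 -0.501 -0.435
outer loop
vertex -2.238 -1.294 -0.552
vertex -3.171 -1.243 0.996
vertex -3.146 -0.491 0.087
endloop
endfacet
facet normal 0.021 0.637 -0.770
outer loop
vertex -3.146 -0.491 0.087
vertex -0.869 -0.377 0.244
vertex -2.238 -1.294 -0.552
endloop
endfacet
facet normal -0.021 -0.637 0.770
outer loop
vertex -2.263 -2.046 0.357
vertex -1.802 -0.326 1.792
vertex -3.171 -1.243 0.996
endloop
endfacet
facet normal 0.663 -0.586 -0.466
outer loop
vertex -0.894 -1.129 1.153
vertex -2.263 -2.046 0.357
vertex -0.869 -0.377 0.244
endloop
endfacet
facet normal -0.021 -0.637 0.770
outer loop
vertex -0.894 -1.129 1.153
vertex -1.802 -0.326 1.792
vertex -2.263 -2.046 0.357
endloop
endfacet
facet normal -0.663 0.586 0.466
outer loop
vertex -3.171 -1.243 0.996
vertex -1.802 -0.326 1.792
vertex -3.146 -0.491 0.087
endloop
endfacet
facet normal 0.021 0.637 -0.770
outer loop
vertex -1.777 0.426 0.883
vertex -0.869 -0.377 0.244
vertex -3.146 -0.491 0.087
endloop
endfacet
facet normal -0.663 0.586 0.466
outer loop
vertex -3.146 -0.491 0.087
vertex -1.802 -0.326 1.792
vertex -1.777 0.426 0.883
endloop
endfacet
facet normal 0.749 0.501 0.435
outer loop
vertex -1.777 0.426 0.883
vertex -0.894 -1.129 1.153
vertex -0.869 -0.377 0.244
endloop
endfacet
facet normal 0.749 0.501 0.435
outer loop
vertex -1.802 -0.326 1.792
vertex -0.894 -1.129 1.153
vertex -1.777 0.426 0.883
endloop
endfacet
facet normal -0.010 0.985 -0.173
outer loop
vertex 0.48 -3.028 2.339
vertex -0.473 -3.008 2.507
vertex 0.15 -2.874 3.235
endloop
endfacet
facet normal 0.619 0.780 0.094
outer loop
vertex 0.48 -3.028 2.339
vertex 0.15 -2.874 3.235
vertex 0.908 -3.458 3.092
endloop
endfacet
facet normal 0.894 0.287 -0.344
outer loop
vertex 0.48 -3.028 2.339
vertex 0.908 -3.458 3.092
vertex 0.753 -3.954 2.276
endloop
endfacet
facet normal 0.435 0.188 -0.881
outer loop
vertex 0.48 -3.028 2.339
vertex 0.753 -3.954 2.276
vertex -0.1 -3.676 1.914
endloop
endfacet
facet normal -0.124 0.619 -0.775
outer loop
vertex 0.48 -3.028 2.339
vertex -0.1 -3.676 1.914
vertex -0.473 -3.008 2.507
endloop
endfacet
facet normal 0.500 0.472 0.726
outer loop
vertex 0.908 -3.458 3.092
vertex 0.15 -2.874 3.235
vertex 0.22 -3.704 3.726
endloop
endfacet
facet normal -0.518 0.803 0.295
outer loop
vertex 0.15 -2.874 3.235
vertex -0.473 -3.008 2.507
vertex -0.633 -3.426 3.364
endloop
endfacet
facet normal -0.702 0.211 -0.680
outer loop
vertex -0.473 -3.008 2.507
vertex -0.1 -3.676 1.914
vertex -0.788 -3.922 2.548
endloop
endfacet
facet normal 0.202 -0.486 -0.850
outer loop
vertex -0.1 -3.676 1.914
vertex 0.753 -3.954 2.276
vertex -0.03 -4.506 2.405
endloop
endfacet
facet normal 0.946 -0.325 0.018
outer loop
vertex 0.753 -3.954 2.276
vertex 0.908 -3.458 3.092
vertex 0.593 -4.372 3.133
endloop
endfacet
facet normal -0.435 -0.188 0.881
outer loop
vertex -0.36 -4.352 3.301
vertex 0.22 -3.704 3.726
vertex -0.633 -3.426 3.364
endloop
endfacet
facet normal -0.894 -0.287 0.344
outer loop
vertex -0.36 -4.352 3.301
vertex -0.633 -3.426 3.364
vertex -0.788 -3.922 2.548
endloop
endfacet
facet normal -0.619 -0.780 -0.094
outer loop
vertex -0.36 -4.352 3.301
vertex -0.788 -3.922 2.548
vertex -0.03 -4.506 2.405
endloop
endfacet
facet normal 0.010 -0.985 0.173
outer loop
vertex -0.36 -4.352 3.301
vertex -0.03 -4.506 2.405
vertex 0.593 -4.372 3.133
endloop
endfacet
facet normal 0.124 -0.619 0.775
outer loop
vertex -0.36 -4.352 3.301
vertex 0.593 -4.372 3.133
vertex 0.22 -3.704 3.726
endloop
endfacet
facet normal -0.202 0.486 0.850
outer loop
vertex -0.633 -3.426 3.364
vertex 0.22 -3.704 3.726
vertex 0.15 -2.874 3.235
endloop
endfacet
facet normal -0.946 0.325 -0.018
outer loop
vertex -0.788 -3.922 2.548
vertex -0.633 -3.426 3.364
vertex -0.473 -3.008 2.507
endloop
endfacet
facet normal -0.500 -0.472 -0.726
outer loop
vertex -0.03 -4.506 2.405
vertex -0.788 -3.922 2.548
vertex -0.1 -3.676 1.914
endloop
endfacet
facet normal 0.518 -0.803 -0.295
outer loop
vertex 0.593 -4.372 3.133
vertex -0.03 -4.506 2.405
vertex 0.753 -3.954 2.276
endloop
endfacet
facet normal 0.702 -0.211 0.680
outer loop
vertex 0.22 -3.704 3.726
vertex 0.593 -4.372 3.133
vertex 0.908 -3.458 3.092
endloop
endfacet

endsolid


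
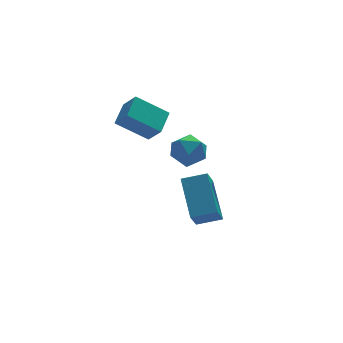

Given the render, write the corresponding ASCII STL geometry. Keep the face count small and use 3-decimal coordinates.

solid 
facet normal -0.519 -0.768 -0.375
outer loop
vertex -2.696 0.517 1.051
vertex -4.055 0.948 2.049
vertex -3.069 1.149 0.271
endloop
endfacet
facet normal 0.781 -0.247 -0.574
outer loop
vertex -2.405 2.132 0.751
vertex -2.696 0.517 1.051
vertex -3.069 1.149 0.271
endloop
endfacet
facet normal -0.518 -0.769 -0.374
outer loop
vertex -3.069 1.149 0.271
vertex -4.055 0.948 2.049
vertex -4.428 1.579 1.27
endloop
endfacet
facet normal -0.348 0.591 -0.728
outer loop
vertex -4.428 1.579 1.27
vertex -2.405 2.132 0.751
vertex -3.069 1.149 0.271
endloop
endfacet
facet normal 0.348 -0.590 0.728
outer loop
vertex -2.696 0.517 1.051
vertex -3.391 1.931 2.529
vertex -4.055 0.948 2.049
endloop
endfacet
facet normal 0.781 -0.247 -0.574
outer loop
vertex -2.032 1.501 1.53
vertex -2.696 0.517 1.051
vertex -2.405 2.132 0.751
endloop
endfacet
facet normal 0.349 -0.590 0.728
outer loop
vertex -2.032 1.501 1.53
vertex -3.391 1.931 2.529
vertex -2.696 0.517 1.051
endloop
endfacet
facet normal -0.781 0.247 0.574
outer loop
vertex -4.055 0.948 2.049
vertex -3.391 1.931 2.529
vertex -4.428 1.579 1.27
endloop
endfacet
facet normal -0.348 0.590 -0.729
outer loop
vertex -3.764 2.563 1.749
vertex -2.405 2.132 0.751
vertex -4.428 1.579 1.27
endloop
endfacet
facet normal -0.781 0.247 0.574
outer loop
vertex -4.428 1.579 1.27
vertex -3.391 1.931 2.529
vertex -3.764 2.563 1.749
endloop
endfacet
facet normal 0.519 0.769 0.374
outer loop
vertex -3.764 2.563 1.749
vertex -2.032 1.501 1.53
vertex -2.405 2.132 0.751
endloop
endfacet
facet normal 0.519 0.769 0.375
outer loop
vertex -3.391 1.931 2.529
vertex -2.032 1.501 1.53
vertex -3.764 2.563 1.749
endloop
endfacet
facet normal -0.367 -0.522 0.770
outer loop
vertex -0.997 -0.595 -1.18
vertex -2.083 -0.296 -1.495
vertex -1.12 -2.361 -2.435
endloop
endfacet
facet normal 0.928 -0.256 0.270
outer loop
vertex -0.657 -1.704 -3.405
vertex -0.997 -0.595 -1.18
vertex -1.12 -2.361 -2.435
endloop
endfacet
facet normal -0.367 -0.522 0.770
outer loop
vertex -1.12 -2.361 -2.435
vertex -2.083 -0.296 -1.495
vertex -2.206 -2.062 -2.75
endloop
endfacet
facet normal -0.056 -0.814 -0.578
outer loop
vertex -2.206 -2.062 -2.75
vertex -0.657 -1.704 -3.405
vertex -1.12 -2.361 -2.435
endloop
endfacet
facet normal 0.056 0.814 0.578
outer loop
vertex -0.997 -0.595 -1.18
vertex -1.62 0.361 -2.465
vertex -2.083 -0.296 -1.495
endloop
endfacet
facet normal 0.928 -0.256 0.270
outer loop
vertex -0.534 0.062 -2.15
vertex -0.997 -0.595 -1.18
vertex -0.657 -1.704 -3.405
endloop
endfacet
facet normal 0.056 0.814 0.578
outer loop
vertex -0.534 0.062 -2.15
vertex -1.62 0.361 -2.465
vertex -0.997 -0.595 -1.18
endloop
endfacet
facet normal -0.928 0.256 -0.270
outer loop
vertex -2.083 -0.296 -1.495
vertex -1.62 0.361 -2.465
vertex -2.206 -2.062 -2.75
endloop
endfacet
facet normal -0.056 -0.814 -0.578
outer loop
vertex -1.743 -1.405 -3.72
vertex -0.657 -1.704 -3.405
vertex -2.206 -2.062 -2.75
endloop
endfacet
facet normal -0.928 0.256 -0.270
outer loop
vertex -2.206 -2.062 -2.75
vertex -1.62 0.361 -2.465
vertex -1.743 -1.405 -3.72
endloop
endfacet
facet normal 0.367 0.522 -0.770
outer loop
vertex -1.743 -1.405 -3.72
vertex -0.534 0.062 -2.15
vertex -0.657 -1.704 -3.405
endloop
endfacet
facet normal 0.367 0.522 -0.770
outer loop
vertex -1.62 0.361 -2.465
vertex -0.534 0.062 -2.15
vertex -1.743 -1.405 -3.72
endloop
endfacet
facet normal -0.875 0.192 0.445
outer loop
vertex -3.601 -3.834 2.404
vertex -3.194 -3.721 3.156
vertex -3.316 -3.051 2.627
endloop
endfacet
facet normal -0.888 0.392 -0.240
outer loop
vertex -3.601 -3.834 2.404
vertex -3.316 -3.051 2.627
vertex -3.22 -3.33 1.817
endloop
endfacet
facet normal -0.745 -0.183 -0.641
outer loop
vertex -3.601 -3.834 2.404
vertex -3.22 -3.33 1.817
vertex -3.038 -4.173 1.846
endloop
endfacet
facet normal -0.645 -0.737 -0.202
outer loop
vertex -3.601 -3.834 2.404
vertex -3.038 -4.173 1.846
vertex -3.022 -4.414 2.673
endloop
endfacet
facet normal -0.724 -0.506 0.468
outer loop
vertex -3.601 -3.834 2.404
vertex -3.022 -4.414 2.673
vertex -3.194 -3.721 3.156
endloop
endfacet
facet normal -0.365 0.866 -0.342
outer loop
vertex -3.22 -3.33 1.817
vertex -3.316 -3.051 2.627
vertex -2.578 -2.906 2.207
endloop
endfacet
facet normal -0.345 0.542 0.766
outer loop
vertex -3.316 -3.051 2.627
vertex -3.194 -3.721 3.156
vertex -2.562 -3.147 3.034
endloop
endfacet
facet normal -0.102 -0.586 0.804
outer loop
vertex -3.194 -3.721 3.156
vertex -3.022 -4.414 2.673
vertex -2.38 -3.99 3.063
endloop
endfacet
facet normal 0.029 -0.960 -0.280
outer loop
vertex -3.022 -4.414 2.673
vertex -3.038 -4.173 1.846
vertex -2.284 -4.269 2.253
endloop
endfacet
facet normal -0.134 -0.063 -0.989
outer loop
vertex -3.038 -4.173 1.846
vertex -3.22 -3.33 1.817
vertex -2.406 -3.599 1.724
endloop
endfacet
facet normal 0.645 0.737 0.202
outer loop
vertex -1.999 -3.486 2.476
vertex -2.578 -2.906 2.207
vertex -2.562 -3.147 3.034
endloop
endfacet
facet normal 0.745 0.183 0.641
outer loop
vertex -1.999 -3.486 2.476
vertex -2.562 -3.147 3.034
vertex -2.38 -3.99 3.063
endloop
endfacet
facet normal 0.888 -0.392 0.240
outer loop
vertex -1.999 -3.486 2.476
vertex -2.38 -3.99 3.063
vertex -2.284 -4.269 2.253
endloop
endfacet
facet normal 0.875 -0.192 -0.445
outer loop
vertex -1.999 -3.486 2.476
vertex -2.284 -4.269 2.253
vertex -2.406 -3.599 1.724
endloop
endfacet
facet normal 0.724 0.506 -0.468
outer loop
vertex -1.999 -3.486 2.476
vertex -2.406 -3.599 1.724
vertex -2.578 -2.906 2.207
endloop
endfacet
facet normal -0.029 0.960 0.280
outer loop
vertex -2.562 -3.147 3.034
vertex -2.578 -2.906 2.207
vertex -3.316 -3.051 2.627
endloop
endfacet
facet normal 0.134 0.063 0.989
outer loop
vertex -2.38 -3.99 3.063
vertex -2.562 -3.147 3.034
vertex -3.194 -3.721 3.156
endloop
endfacet
facet normal 0.365 -0.866 0.342
outer loop
vertex -2.284 -4.269 2.253
vertex -2.38 -3.99 3.063
vertex -3.022 -4.414 2.673
endloop
endfacet
facet normal 0.345 -0.542 -0.766
outer loop
vertex -2.406 -3.599 1.724
vertex -2.284 -4.269 2.253
vertex -3.038 -4.173 1.846
endloop
endfacet
facet normal 0.102 0.586 -0.804
outer loop
vertex -2.578 -2.906 2.207
vertex -2.406 -3.599 1.724
vertex -3.22 -3.33 1.817
endloop
endfacet

endsolid


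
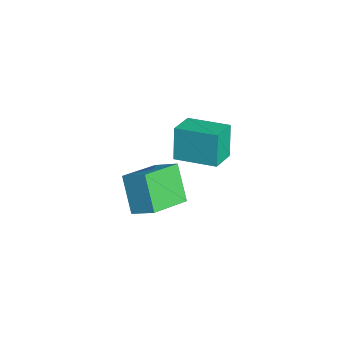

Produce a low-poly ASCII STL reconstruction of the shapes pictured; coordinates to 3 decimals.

solid 
facet normal -0.772 0.565 -0.291
outer loop
vertex 2.836 -1.004 3.977
vertex 3.647 0.187 4.139
vertex 3.21 -1.099 2.799
endloop
endfacet
facet normal -0.560 -0.821 -0.111
outer loop
vertex 4.013 -1.687 3.101
vertex 2.836 -1.004 3.977
vertex 3.21 -1.099 2.799
endloop
endfacet
facet normal -0.772 0.565 -0.291
outer loop
vertex 3.21 -1.099 2.799
vertex 3.647 0.187 4.139
vertex 4.021 0.092 2.961
endloop
endfacet
facet normal 0.302 -0.076 -0.950
outer loop
vertex 4.021 0.092 2.961
vertex 4.013 -1.687 3.101
vertex 3.21 -1.099 2.799
endloop
endfacet
facet normal -0.302 0.076 0.950
outer loop
vertex 2.836 -1.004 3.977
vertex 4.45 -0.401 4.441
vertex 3.647 0.187 4.139
endloop
endfacet
facet normal -0.560 -0.821 -0.111
outer loop
vertex 3.639 -1.592 4.279
vertex 2.836 -1.004 3.977
vertex 4.013 -1.687 3.101
endloop
endfacet
facet normal -0.302 0.076 0.950
outer loop
vertex 3.639 -1.592 4.279
vertex 4.45 -0.401 4.441
vertex 2.836 -1.004 3.977
endloop
endfacet
facet normal 0.560 0.821 0.111
outer loop
vertex 3.647 0.187 4.139
vertex 4.45 -0.401 4.441
vertex 4.021 0.092 2.961
endloop
endfacet
facet normal 0.302 -0.076 -0.950
outer loop
vertex 4.824 -0.496 3.263
vertex 4.013 -1.687 3.101
vertex 4.021 0.092 2.961
endloop
endfacet
facet normal 0.560 0.821 0.111
outer loop
vertex 4.021 0.092 2.961
vertex 4.45 -0.401 4.441
vertex 4.824 -0.496 3.263
endloop
endfacet
facet normal 0.772 -0.565 0.291
outer loop
vertex 4.824 -0.496 3.263
vertex 3.639 -1.592 4.279
vertex 4.013 -1.687 3.101
endloop
endfacet
facet normal 0.772 -0.565 0.291
outer loop
vertex 4.45 -0.401 4.441
vertex 3.639 -1.592 4.279
vertex 4.824 -0.496 3.263
endloop
endfacet
facet normal -0.564 -0.662 -0.494
outer loop
vertex 2.341 -3.044 0.878
vertex 1.375 -1.794 0.307
vertex 3.218 -2.908 -0.306
endloop
endfacet
facet normal 0.575 -0.744 0.340
outer loop
vertex 3.765 -2.266 0.173
vertex 2.341 -3.044 0.878
vertex 3.218 -2.908 -0.306
endloop
endfacet
facet normal -0.564 -0.661 -0.494
outer loop
vertex 3.218 -2.908 -0.306
vertex 1.375 -1.794 0.307
vertex 2.252 -1.657 -0.877
endloop
endfacet
facet normal 0.593 0.092 -0.800
outer loop
vertex 2.252 -1.657 -0.877
vertex 3.765 -2.266 0.173
vertex 3.218 -2.908 -0.306
endloop
endfacet
facet normal -0.592 -0.092 0.800
outer loop
vertex 2.341 -3.044 0.878
vertex 1.922 -1.152 0.786
vertex 1.375 -1.794 0.307
endloop
endfacet
facet normal 0.575 -0.744 0.340
outer loop
vertex 2.888 -2.403 1.357
vertex 2.341 -3.044 0.878
vertex 3.765 -2.266 0.173
endloop
endfacet
facet normal -0.593 -0.092 0.800
outer loop
vertex 2.888 -2.403 1.357
vertex 1.922 -1.152 0.786
vertex 2.341 -3.044 0.878
endloop
endfacet
facet normal -0.575 0.744 -0.340
outer loop
vertex 1.375 -1.794 0.307
vertex 1.922 -1.152 0.786
vertex 2.252 -1.657 -0.877
endloop
endfacet
facet normal 0.593 0.092 -0.800
outer loop
vertex 2.799 -1.016 -0.398
vertex 3.765 -2.266 0.173
vertex 2.252 -1.657 -0.877
endloop
endfacet
facet normal -0.575 0.744 -0.340
outer loop
vertex 2.252 -1.657 -0.877
vertex 1.922 -1.152 0.786
vertex 2.799 -1.016 -0.398
endloop
endfacet
facet normal 0.564 0.662 0.494
outer loop
vertex 2.799 -1.016 -0.398
vertex 2.888 -2.403 1.357
vertex 3.765 -2.266 0.173
endloop
endfacet
facet normal 0.564 0.661 0.494
outer loop
vertex 1.922 -1.152 0.786
vertex 2.888 -2.403 1.357
vertex 2.799 -1.016 -0.398
endloop
endfacet

endsolid


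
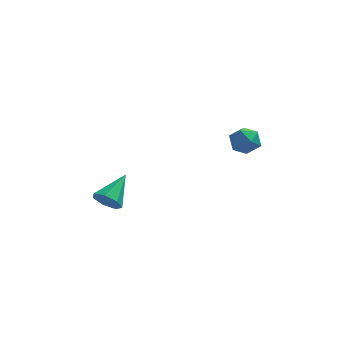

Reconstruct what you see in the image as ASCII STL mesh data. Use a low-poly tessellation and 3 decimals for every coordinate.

solid 
facet normal -0.452 -0.762 -0.464
outer loop
vertex -3.583 0.32 -3.587
vertex -4.04 0.114 -2.804
vertex -4.296 0.685 -3.492
endloop
endfacet
facet normal 0.275 0.707 -0.651
outer loop
vertex -3.583 0.32 -3.587
vertex -4.296 0.685 -3.492
vertex -3.06 1.766 -1.796
endloop
endfacet
facet normal -0.452 -0.762 -0.464
outer loop
vertex -4.296 0.685 -3.492
vertex -4.04 0.114 -2.804
vertex -4.817 0.62 -2.878
endloop
endfacet
facet normal -0.412 0.874 -0.257
outer loop
vertex -4.296 0.685 -3.492
vertex -4.817 0.62 -2.878
vertex -3.06 1.766 -1.796
endloop
endfacet
facet normal -0.452 -0.762 -0.465
outer loop
vertex -4.817 0.62 -2.878
vertex -4.04 0.114 -2.804
vertex -4.753 0.174 -2.209
endloop
endfacet
facet normal -0.666 0.590 0.457
outer loop
vertex -4.817 0.62 -2.878
vertex -4.753 0.174 -2.209
vertex -3.06 1.766 -1.796
endloop
endfacet
facet normal -0.452 -0.761 -0.465
outer loop
vertex -4.753 0.174 -2.209
vertex -4.04 0.114 -2.804
vertex -4.152 -0.318 -1.988
endloop
endfacet
facet normal -0.296 0.067 0.953
outer loop
vertex -4.753 0.174 -2.209
vertex -4.152 -0.318 -1.988
vertex -3.06 1.766 -1.796
endloop
endfacet
facet normal -0.451 -0.762 -0.465
outer loop
vertex -4.152 -0.318 -1.988
vertex -4.04 0.114 -2.804
vertex -3.467 -0.484 -2.381
endloop
endfacet
facet normal 0.419 -0.299 0.857
outer loop
vertex -4.152 -0.318 -1.988
vertex -3.467 -0.484 -2.381
vertex -3.06 1.766 -1.796
endloop
endfacet
facet normal -0.452 -0.762 -0.464
outer loop
vertex -3.467 -0.484 -2.381
vertex -4.04 0.114 -2.804
vertex -3.214 -0.2 -3.093
endloop
endfacet
facet normal 0.942 -0.233 0.242
outer loop
vertex -3.467 -0.484 -2.381
vertex -3.214 -0.2 -3.093
vertex -3.06 1.766 -1.796
endloop
endfacet
facet normal -0.452 -0.762 -0.464
outer loop
vertex -3.214 -0.2 -3.093
vertex -4.04 0.114 -2.804
vertex -3.583 0.32 -3.587
endloop
endfacet
facet normal 0.877 0.215 -0.429
outer loop
vertex -3.214 -0.2 -3.093
vertex -3.583 0.32 -3.587
vertex -3.06 1.766 -1.796
endloop
endfacet
facet normal -0.533 0.444 0.720
outer loop
vertex 3.315 0.961 2.559
vertex 2.524 0.488 2.266
vertex 3.102 0.096 2.935
endloop
endfacet
facet normal 0.148 0.363 0.920
outer loop
vertex 3.315 0.961 2.559
vertex 3.102 0.096 2.935
vertex 4.017 0.311 2.703
endloop
endfacet
facet normal 0.558 0.701 0.444
outer loop
vertex 3.315 0.961 2.559
vertex 4.017 0.311 2.703
vertex 4.004 0.835 1.891
endloop
endfacet
facet normal 0.133 0.990 -0.050
outer loop
vertex 3.315 0.961 2.559
vertex 4.004 0.835 1.891
vertex 3.081 0.945 1.62
endloop
endfacet
facet normal -0.542 0.832 0.121
outer loop
vertex 3.315 0.961 2.559
vertex 3.081 0.945 1.62
vertex 2.524 0.488 2.266
endloop
endfacet
facet normal 0.304 -0.331 0.893
outer loop
vertex 4.017 0.311 2.703
vertex 3.102 0.096 2.935
vertex 3.659 -0.565 2.5
endloop
endfacet
facet normal -0.796 -0.201 0.570
outer loop
vertex 3.102 0.096 2.935
vertex 2.524 0.488 2.266
vertex 2.736 -0.455 2.229
endloop
endfacet
facet normal -0.812 0.425 -0.400
outer loop
vertex 2.524 0.488 2.266
vertex 3.081 0.945 1.62
vertex 2.723 0.069 1.417
endloop
endfacet
facet normal 0.280 0.681 -0.677
outer loop
vertex 3.081 0.945 1.62
vertex 4.004 0.835 1.891
vertex 3.638 0.284 1.185
endloop
endfacet
facet normal 0.969 0.213 0.122
outer loop
vertex 4.004 0.835 1.891
vertex 4.017 0.311 2.703
vertex 4.216 -0.108 1.854
endloop
endfacet
facet normal -0.133 -0.990 0.050
outer loop
vertex 3.425 -0.581 1.561
vertex 3.659 -0.565 2.5
vertex 2.736 -0.455 2.229
endloop
endfacet
facet normal -0.558 -0.701 -0.444
outer loop
vertex 3.425 -0.581 1.561
vertex 2.736 -0.455 2.229
vertex 2.723 0.069 1.417
endloop
endfacet
facet normal -0.148 -0.363 -0.920
outer loop
vertex 3.425 -0.581 1.561
vertex 2.723 0.069 1.417
vertex 3.638 0.284 1.185
endloop
endfacet
facet normal 0.533 -0.444 -0.720
outer loop
vertex 3.425 -0.581 1.561
vertex 3.638 0.284 1.185
vertex 4.216 -0.108 1.854
endloop
endfacet
facet normal 0.542 -0.832 -0.121
outer loop
vertex 3.425 -0.581 1.561
vertex 4.216 -0.108 1.854
vertex 3.659 -0.565 2.5
endloop
endfacet
facet normal -0.280 -0.681 0.677
outer loop
vertex 2.736 -0.455 2.229
vertex 3.659 -0.565 2.5
vertex 3.102 0.096 2.935
endloop
endfacet
facet normal -0.969 -0.213 -0.122
outer loop
vertex 2.723 0.069 1.417
vertex 2.736 -0.455 2.229
vertex 2.524 0.488 2.266
endloop
endfacet
facet normal -0.304 0.331 -0.893
outer loop
vertex 3.638 0.284 1.185
vertex 2.723 0.069 1.417
vertex 3.081 0.945 1.62
endloop
endfacet
facet normal 0.796 0.201 -0.570
outer loop
vertex 4.216 -0.108 1.854
vertex 3.638 0.284 1.185
vertex 4.004 0.835 1.891
endloop
endfacet
facet normal 0.812 -0.425 0.400
outer loop
vertex 3.659 -0.565 2.5
vertex 4.216 -0.108 1.854
vertex 4.017 0.311 2.703
endloop
endfacet

endsolid


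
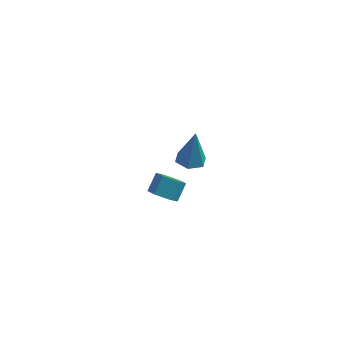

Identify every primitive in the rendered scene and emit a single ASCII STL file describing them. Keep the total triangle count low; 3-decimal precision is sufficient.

solid 
facet normal -0.256 -0.695 -0.672
outer loop
vertex -2.626 -1.228 -4.929
vertex -2.962 -1.703 -4.31
vertex -3.444 -1.133 -4.716
endloop
endfacet
facet normal -0.099 0.710 -0.697
outer loop
vertex -2.626 -1.228 -4.929
vertex -3.444 -1.133 -4.716
vertex -2.322 -0.401 -4.129
endloop
endfacet
facet normal -0.099 0.710 -0.697
outer loop
vertex -2.322 -0.401 -4.129
vertex -3.444 -1.133 -4.716
vertex -3.139 -0.306 -3.916
endloop
endfacet
facet normal 0.256 0.694 0.673
outer loop
vertex -2.322 -0.401 -4.129
vertex -3.139 -0.306 -3.916
vertex -2.658 -0.877 -3.51
endloop
endfacet
facet normal -0.256 -0.695 -0.672
outer loop
vertex -3.444 -1.133 -4.716
vertex -2.962 -1.703 -4.31
vertex -3.78 -1.608 -4.097
endloop
endfacet
facet normal -0.882 0.453 -0.132
outer loop
vertex -3.444 -1.133 -4.716
vertex -3.78 -1.608 -4.097
vertex -3.139 -0.306 -3.916
endloop
endfacet
facet normal -0.882 0.452 -0.131
outer loop
vertex -3.139 -0.306 -3.916
vertex -3.78 -1.608 -4.097
vertex -3.475 -0.782 -3.297
endloop
endfacet
facet normal 0.256 0.694 0.673
outer loop
vertex -3.139 -0.306 -3.916
vertex -3.475 -0.782 -3.297
vertex -2.658 -0.877 -3.51
endloop
endfacet
facet normal -0.256 -0.694 -0.673
outer loop
vertex -3.78 -1.608 -4.097
vertex -2.962 -1.703 -4.31
vertex -3.298 -2.179 -3.691
endloop
endfacet
facet normal -0.783 -0.259 0.566
outer loop
vertex -3.78 -1.608 -4.097
vertex -3.298 -2.179 -3.691
vertex -3.475 -0.782 -3.297
endloop
endfacet
facet normal -0.783 -0.259 0.565
outer loop
vertex -3.475 -0.782 -3.297
vertex -3.298 -2.179 -3.691
vertex -2.994 -1.352 -2.891
endloop
endfacet
facet normal 0.256 0.695 0.672
outer loop
vertex -3.475 -0.782 -3.297
vertex -2.994 -1.352 -2.891
vertex -2.658 -0.877 -3.51
endloop
endfacet
facet normal -0.256 -0.694 -0.673
outer loop
vertex -3.298 -2.179 -3.691
vertex -2.962 -1.703 -4.31
vertex -2.481 -2.274 -3.904
endloop
endfacet
facet normal 0.099 -0.710 0.697
outer loop
vertex -3.298 -2.179 -3.691
vertex -2.481 -2.274 -3.904
vertex -2.994 -1.352 -2.891
endloop
endfacet
facet normal 0.099 -0.710 0.697
outer loop
vertex -2.994 -1.352 -2.891
vertex -2.481 -2.274 -3.904
vertex -2.176 -1.447 -3.104
endloop
endfacet
facet normal 0.256 0.695 0.672
outer loop
vertex -2.994 -1.352 -2.891
vertex -2.176 -1.447 -3.104
vertex -2.658 -0.877 -3.51
endloop
endfacet
facet normal -0.256 -0.694 -0.673
outer loop
vertex -2.481 -2.274 -3.904
vertex -2.962 -1.703 -4.31
vertex -2.145 -1.798 -4.523
endloop
endfacet
facet normal 0.882 -0.452 0.131
outer loop
vertex -2.481 -2.274 -3.904
vertex -2.145 -1.798 -4.523
vertex -2.176 -1.447 -3.104
endloop
endfacet
facet normal 0.882 -0.453 0.131
outer loop
vertex -2.176 -1.447 -3.104
vertex -2.145 -1.798 -4.523
vertex -1.84 -0.972 -3.723
endloop
endfacet
facet normal 0.256 0.695 0.672
outer loop
vertex -2.176 -1.447 -3.104
vertex -1.84 -0.972 -3.723
vertex -2.658 -0.877 -3.51
endloop
endfacet
facet normal -0.256 -0.695 -0.672
outer loop
vertex -2.145 -1.798 -4.523
vertex -2.962 -1.703 -4.31
vertex -2.626 -1.228 -4.929
endloop
endfacet
facet normal 0.783 0.258 -0.565
outer loop
vertex -2.145 -1.798 -4.523
vertex -2.626 -1.228 -4.929
vertex -1.84 -0.972 -3.723
endloop
endfacet
facet normal 0.783 0.259 -0.565
outer loop
vertex -1.84 -0.972 -3.723
vertex -2.626 -1.228 -4.929
vertex -2.322 -0.401 -4.129
endloop
endfacet
facet normal 0.256 0.694 0.673
outer loop
vertex -1.84 -0.972 -3.723
vertex -2.322 -0.401 -4.129
vertex -2.658 -0.877 -3.51
endloop
endfacet
facet normal -0.107 -0.125 -0.986
outer loop
vertex -0.417 -3.534 1.527
vertex -1.119 -3.938 1.654
vertex -1.127 -3.124 1.552
endloop
endfacet
facet normal 0.497 0.851 0.171
outer loop
vertex -0.417 -3.534 1.527
vertex -1.127 -3.124 1.552
vertex -0.901 -3.682 3.666
endloop
endfacet
facet normal -0.107 -0.125 -0.986
outer loop
vertex -1.127 -3.124 1.552
vertex -1.119 -3.938 1.654
vertex -1.829 -3.528 1.679
endloop
endfacet
facet normal -0.442 0.854 0.273
outer loop
vertex -1.127 -3.124 1.552
vertex -1.829 -3.528 1.679
vertex -0.901 -3.682 3.666
endloop
endfacet
facet normal -0.107 -0.125 -0.986
outer loop
vertex -1.829 -3.528 1.679
vertex -1.119 -3.938 1.654
vertex -1.821 -4.341 1.781
endloop
endfacet
facet normal -0.904 0.044 0.426
outer loop
vertex -1.829 -3.528 1.679
vertex -1.821 -4.341 1.781
vertex -0.901 -3.682 3.666
endloop
endfacet
facet normal -0.107 -0.125 -0.986
outer loop
vertex -1.821 -4.341 1.781
vertex -1.119 -3.938 1.654
vertex -1.111 -4.751 1.756
endloop
endfacet
facet normal -0.427 -0.768 0.477
outer loop
vertex -1.821 -4.341 1.781
vertex -1.111 -4.751 1.756
vertex -0.901 -3.682 3.666
endloop
endfacet
facet normal -0.107 -0.125 -0.986
outer loop
vertex -1.111 -4.751 1.756
vertex -1.119 -3.938 1.654
vertex -0.409 -4.347 1.629
endloop
endfacet
facet normal 0.512 -0.772 0.376
outer loop
vertex -1.111 -4.751 1.756
vertex -0.409 -4.347 1.629
vertex -0.901 -3.682 3.666
endloop
endfacet
facet normal -0.107 -0.125 -0.986
outer loop
vertex -0.409 -4.347 1.629
vertex -1.119 -3.938 1.654
vertex -0.417 -3.534 1.527
endloop
endfacet
facet normal 0.974 0.038 0.223
outer loop
vertex -0.409 -4.347 1.629
vertex -0.417 -3.534 1.527
vertex -0.901 -3.682 3.666
endloop
endfacet

endsolid


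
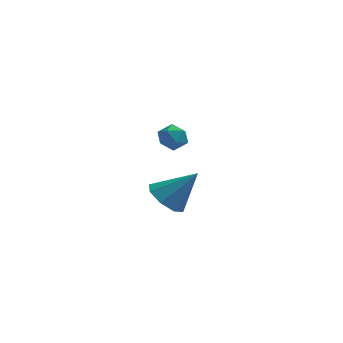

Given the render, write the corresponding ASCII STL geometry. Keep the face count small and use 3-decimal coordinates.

solid 
facet normal -0.565 0.078 0.822
outer loop
vertex -0.469 3.548 2.526
vertex 0.035 3.004 2.924
vertex 0.197 3.828 2.957
endloop
endfacet
facet normal -0.576 0.685 0.446
outer loop
vertex -0.469 3.548 2.526
vertex 0.197 3.828 2.957
vertex 0.011 4.16 2.207
endloop
endfacet
facet normal -0.819 0.534 -0.209
outer loop
vertex -0.469 3.548 2.526
vertex 0.011 4.16 2.207
vertex -0.266 3.54 1.71
endloop
endfacet
facet normal -0.957 -0.166 -0.237
outer loop
vertex -0.469 3.548 2.526
vertex -0.266 3.54 1.71
vertex -0.252 2.826 2.153
endloop
endfacet
facet normal -0.799 -0.447 0.401
outer loop
vertex -0.469 3.548 2.526
vertex -0.252 2.826 2.153
vertex 0.035 3.004 2.924
endloop
endfacet
facet normal 0.095 0.919 0.383
outer loop
vertex 0.011 4.16 2.207
vertex 0.197 3.828 2.957
vertex 0.812 3.994 2.407
endloop
endfacet
facet normal 0.114 -0.062 0.991
outer loop
vertex 0.197 3.828 2.957
vertex 0.035 3.004 2.924
vertex 0.826 3.28 2.85
endloop
endfacet
facet normal -0.267 -0.913 0.310
outer loop
vertex 0.035 3.004 2.924
vertex -0.252 2.826 2.153
vertex 0.549 2.66 2.353
endloop
endfacet
facet normal -0.521 -0.457 -0.721
outer loop
vertex -0.252 2.826 2.153
vertex -0.266 3.54 1.71
vertex 0.363 2.992 1.603
endloop
endfacet
facet normal -0.299 0.675 -0.675
outer loop
vertex -0.266 3.54 1.71
vertex 0.011 4.16 2.207
vertex 0.525 3.816 1.636
endloop
endfacet
facet normal 0.957 0.166 0.237
outer loop
vertex 1.029 3.272 2.034
vertex 0.812 3.994 2.407
vertex 0.826 3.28 2.85
endloop
endfacet
facet normal 0.819 -0.534 0.209
outer loop
vertex 1.029 3.272 2.034
vertex 0.826 3.28 2.85
vertex 0.549 2.66 2.353
endloop
endfacet
facet normal 0.576 -0.685 -0.446
outer loop
vertex 1.029 3.272 2.034
vertex 0.549 2.66 2.353
vertex 0.363 2.992 1.603
endloop
endfacet
facet normal 0.565 -0.078 -0.822
outer loop
vertex 1.029 3.272 2.034
vertex 0.363 2.992 1.603
vertex 0.525 3.816 1.636
endloop
endfacet
facet normal 0.799 0.447 -0.401
outer loop
vertex 1.029 3.272 2.034
vertex 0.525 3.816 1.636
vertex 0.812 3.994 2.407
endloop
endfacet
facet normal 0.521 0.457 0.721
outer loop
vertex 0.826 3.28 2.85
vertex 0.812 3.994 2.407
vertex 0.197 3.828 2.957
endloop
endfacet
facet normal 0.299 -0.675 0.675
outer loop
vertex 0.549 2.66 2.353
vertex 0.826 3.28 2.85
vertex 0.035 3.004 2.924
endloop
endfacet
facet normal -0.095 -0.919 -0.383
outer loop
vertex 0.363 2.992 1.603
vertex 0.549 2.66 2.353
vertex -0.252 2.826 2.153
endloop
endfacet
facet normal -0.114 0.062 -0.991
outer loop
vertex 0.525 3.816 1.636
vertex 0.363 2.992 1.603
vertex -0.266 3.54 1.71
endloop
endfacet
facet normal 0.267 0.913 -0.310
outer loop
vertex 0.812 3.994 2.407
vertex 0.525 3.816 1.636
vertex 0.011 4.16 2.207
endloop
endfacet
facet normal -0.660 -0.131 -0.740
outer loop
vertex 1.516 -2.841 0.924
vertex 0.717 -2.537 1.583
vertex 1.38 -2.026 0.901
endloop
endfacet
facet normal 0.945 0.150 -0.290
outer loop
vertex 1.516 -2.841 0.924
vertex 1.38 -2.026 0.901
vertex 2.103 -2.263 3.137
endloop
endfacet
facet normal -0.660 -0.130 -0.740
outer loop
vertex 1.38 -2.026 0.901
vertex 0.717 -2.537 1.583
vertex 0.856 -1.51 1.278
endloop
endfacet
facet normal 0.647 0.752 -0.130
outer loop
vertex 1.38 -2.026 0.901
vertex 0.856 -1.51 1.278
vertex 2.103 -2.263 3.137
endloop
endfacet
facet normal -0.660 -0.130 -0.740
outer loop
vertex 0.856 -1.51 1.278
vertex 0.717 -2.537 1.583
vertex 0.25 -1.596 1.834
endloop
endfacet
facet normal 0.135 0.947 0.293
outer loop
vertex 0.856 -1.51 1.278
vertex 0.25 -1.596 1.834
vertex 2.103 -2.263 3.137
endloop
endfacet
facet normal -0.660 -0.131 -0.739
outer loop
vertex 0.25 -1.596 1.834
vertex 0.717 -2.537 1.583
vertex -0.082 -2.233 2.243
endloop
endfacet
facet normal -0.290 0.620 0.729
outer loop
vertex 0.25 -1.596 1.834
vertex -0.082 -2.233 2.243
vertex 2.103 -2.263 3.137
endloop
endfacet
facet normal -0.660 -0.130 -0.740
outer loop
vertex -0.082 -2.233 2.243
vertex 0.717 -2.537 1.583
vertex 0.053 -3.048 2.266
endloop
endfacet
facet normal -0.379 -0.037 0.925
outer loop
vertex -0.082 -2.233 2.243
vertex 0.053 -3.048 2.266
vertex 2.103 -2.263 3.137
endloop
endfacet
facet normal -0.660 -0.131 -0.740
outer loop
vertex 0.053 -3.048 2.266
vertex 0.717 -2.537 1.583
vertex 0.578 -3.564 1.889
endloop
endfacet
facet normal -0.080 -0.640 0.764
outer loop
vertex 0.053 -3.048 2.266
vertex 0.578 -3.564 1.889
vertex 2.103 -2.263 3.137
endloop
endfacet
facet normal -0.661 -0.131 -0.739
outer loop
vertex 0.578 -3.564 1.889
vertex 0.717 -2.537 1.583
vertex 1.183 -3.478 1.333
endloop
endfacet
facet normal 0.432 -0.834 0.341
outer loop
vertex 0.578 -3.564 1.889
vertex 1.183 -3.478 1.333
vertex 2.103 -2.263 3.137
endloop
endfacet
facet normal -0.660 -0.130 -0.740
outer loop
vertex 1.183 -3.478 1.333
vertex 0.717 -2.537 1.583
vertex 1.516 -2.841 0.924
endloop
endfacet
facet normal 0.856 -0.508 -0.094
outer loop
vertex 1.183 -3.478 1.333
vertex 1.516 -2.841 0.924
vertex 2.103 -2.263 3.137
endloop
endfacet

endsolid


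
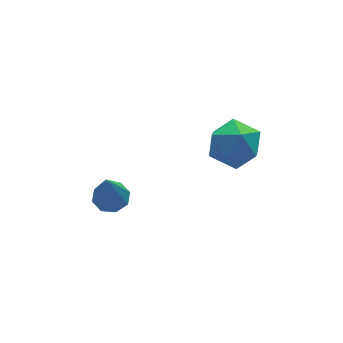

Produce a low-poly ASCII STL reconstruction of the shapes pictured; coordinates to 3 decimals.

solid 
facet normal -0.320 0.771 0.551
outer loop
vertex 0.518 -0.039 2.224
vertex 0.045 -0.755 2.951
vertex 1.109 -0.421 3.102
endloop
endfacet
facet normal 0.287 0.934 0.213
outer loop
vertex 0.518 -0.039 2.224
vertex 1.109 -0.421 3.102
vertex 1.595 -0.339 2.09
endloop
endfacet
facet normal 0.178 0.855 -0.487
outer loop
vertex 0.518 -0.039 2.224
vertex 1.595 -0.339 2.09
vertex 0.831 -0.622 1.314
endloop
endfacet
facet normal -0.497 0.643 -0.583
outer loop
vertex 0.518 -0.039 2.224
vertex 0.831 -0.622 1.314
vertex -0.126 -0.879 1.846
endloop
endfacet
facet normal -0.805 0.591 0.058
outer loop
vertex 0.518 -0.039 2.224
vertex -0.126 -0.879 1.846
vertex 0.045 -0.755 2.951
endloop
endfacet
facet normal 0.784 0.462 0.414
outer loop
vertex 1.595 -0.339 2.09
vertex 1.109 -0.421 3.102
vertex 1.786 -1.241 2.734
endloop
endfacet
facet normal -0.198 0.198 0.960
outer loop
vertex 1.109 -0.421 3.102
vertex 0.045 -0.755 2.951
vertex 0.829 -1.498 3.266
endloop
endfacet
facet normal -0.982 -0.092 0.162
outer loop
vertex 0.045 -0.755 2.951
vertex -0.126 -0.879 1.846
vertex 0.065 -1.781 2.49
endloop
endfacet
facet normal -0.484 -0.007 -0.875
outer loop
vertex -0.126 -0.879 1.846
vertex 0.831 -0.622 1.314
vertex 0.551 -1.699 1.478
endloop
endfacet
facet normal 0.607 0.335 -0.720
outer loop
vertex 0.831 -0.622 1.314
vertex 1.595 -0.339 2.09
vertex 1.615 -1.365 1.629
endloop
endfacet
facet normal 0.497 -0.643 0.583
outer loop
vertex 1.142 -2.081 2.356
vertex 1.786 -1.241 2.734
vertex 0.829 -1.498 3.266
endloop
endfacet
facet normal -0.178 -0.855 0.487
outer loop
vertex 1.142 -2.081 2.356
vertex 0.829 -1.498 3.266
vertex 0.065 -1.781 2.49
endloop
endfacet
facet normal -0.287 -0.934 -0.213
outer loop
vertex 1.142 -2.081 2.356
vertex 0.065 -1.781 2.49
vertex 0.551 -1.699 1.478
endloop
endfacet
facet normal 0.320 -0.771 -0.551
outer loop
vertex 1.142 -2.081 2.356
vertex 0.551 -1.699 1.478
vertex 1.615 -1.365 1.629
endloop
endfacet
facet normal 0.805 -0.591 -0.058
outer loop
vertex 1.142 -2.081 2.356
vertex 1.615 -1.365 1.629
vertex 1.786 -1.241 2.734
endloop
endfacet
facet normal 0.484 0.007 0.875
outer loop
vertex 0.829 -1.498 3.266
vertex 1.786 -1.241 2.734
vertex 1.109 -0.421 3.102
endloop
endfacet
facet normal -0.607 -0.335 0.720
outer loop
vertex 0.065 -1.781 2.49
vertex 0.829 -1.498 3.266
vertex 0.045 -0.755 2.951
endloop
endfacet
facet normal -0.784 -0.462 -0.414
outer loop
vertex 0.551 -1.699 1.478
vertex 0.065 -1.781 2.49
vertex -0.126 -0.879 1.846
endloop
endfacet
facet normal 0.198 -0.198 -0.960
outer loop
vertex 1.615 -1.365 1.629
vertex 0.551 -1.699 1.478
vertex 0.831 -0.622 1.314
endloop
endfacet
facet normal 0.982 0.092 -0.162
outer loop
vertex 1.786 -1.241 2.734
vertex 1.615 -1.365 1.629
vertex 1.595 -0.339 2.09
endloop
endfacet
facet normal 0.215 0.272 -0.938
outer loop
vertex -1.874 2.154 -2.608
vertex -2.593 2.336 -2.72
vertex -1.986 2.701 -2.475
endloop
endfacet
facet normal 0.842 0.042 0.538
outer loop
vertex -1.874 2.154 -2.608
vertex -1.986 2.701 -2.475
vertex -3.047 1.764 -0.74
endloop
endfacet
facet normal 0.216 0.271 -0.938
outer loop
vertex -1.986 2.701 -2.475
vertex -2.593 2.336 -2.72
vertex -2.453 3.035 -2.486
endloop
endfacet
facet normal 0.446 0.644 0.621
outer loop
vertex -1.986 2.701 -2.475
vertex -2.453 3.035 -2.486
vertex -3.047 1.764 -0.74
endloop
endfacet
facet normal 0.215 0.271 -0.938
outer loop
vertex -2.453 3.035 -2.486
vertex -2.593 2.336 -2.72
vertex -3.002 2.959 -2.634
endloop
endfacet
facet normal -0.252 0.821 0.512
outer loop
vertex -2.453 3.035 -2.486
vertex -3.002 2.959 -2.634
vertex -3.047 1.764 -0.74
endloop
endfacet
facet normal 0.215 0.270 -0.938
outer loop
vertex -3.002 2.959 -2.634
vertex -2.593 2.336 -2.72
vertex -3.312 2.518 -2.832
endloop
endfacet
facet normal -0.840 0.467 0.275
outer loop
vertex -3.002 2.959 -2.634
vertex -3.312 2.518 -2.832
vertex -3.047 1.764 -0.74
endloop
endfacet
facet normal 0.215 0.272 -0.938
outer loop
vertex -3.312 2.518 -2.832
vertex -2.593 2.336 -2.72
vertex -3.201 1.971 -2.965
endloop
endfacet
facet normal -0.977 -0.210 0.048
outer loop
vertex -3.312 2.518 -2.832
vertex -3.201 1.971 -2.965
vertex -3.047 1.764 -0.74
endloop
endfacet
facet normal 0.216 0.271 -0.938
outer loop
vertex -3.201 1.971 -2.965
vertex -2.593 2.336 -2.72
vertex -2.734 1.637 -2.954
endloop
endfacet
facet normal -0.581 -0.813 -0.035
outer loop
vertex -3.201 1.971 -2.965
vertex -2.734 1.637 -2.954
vertex -3.047 1.764 -0.74
endloop
endfacet
facet normal 0.215 0.271 -0.938
outer loop
vertex -2.734 1.637 -2.954
vertex -2.593 2.336 -2.72
vertex -2.184 1.713 -2.806
endloop
endfacet
facet normal 0.117 -0.990 0.073
outer loop
vertex -2.734 1.637 -2.954
vertex -2.184 1.713 -2.806
vertex -3.047 1.764 -0.74
endloop
endfacet
facet normal 0.215 0.270 -0.938
outer loop
vertex -2.184 1.713 -2.806
vertex -2.593 2.336 -2.72
vertex -1.874 2.154 -2.608
endloop
endfacet
facet normal 0.706 -0.636 0.311
outer loop
vertex -2.184 1.713 -2.806
vertex -1.874 2.154 -2.608
vertex -3.047 1.764 -0.74
endloop
endfacet

endsolid
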